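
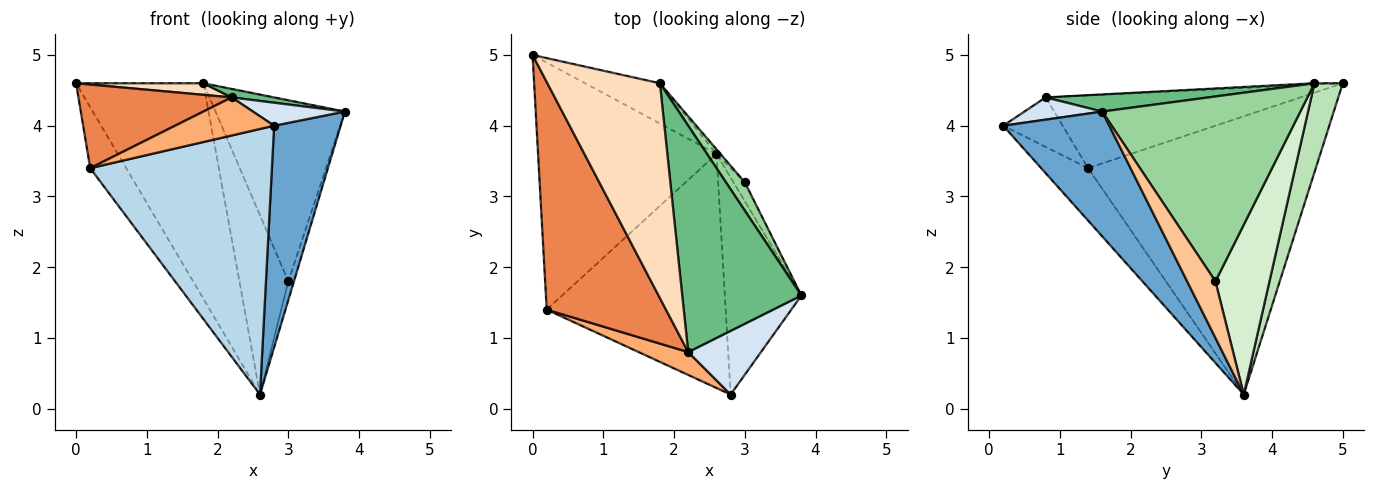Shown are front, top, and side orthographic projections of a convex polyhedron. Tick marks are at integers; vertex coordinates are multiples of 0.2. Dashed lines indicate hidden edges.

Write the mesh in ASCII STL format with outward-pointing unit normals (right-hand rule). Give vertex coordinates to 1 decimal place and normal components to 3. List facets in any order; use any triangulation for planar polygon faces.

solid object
 facet normal 0.752 -0.471 -0.461
  outer loop
   vertex 2.6 3.6 0.2
   vertex 3.8 1.6 4.2
   vertex 2.8 0.2 4.0
  endloop
 endfacet
 facet normal -0.834 0.132 -0.535
  outer loop
   vertex 0.2 1.4 3.4
   vertex 0.0 5.0 4.6
   vertex 2.6 3.6 0.2
  endloop
 endfacet
 facet normal -0.190 -0.737 -0.649
  outer loop
   vertex 0.2 1.4 3.4
   vertex 2.6 3.6 0.2
   vertex 2.8 0.2 4.0
  endloop
 endfacet
 facet normal 0.276 -0.326 0.904
  outer loop
   vertex 2.2 0.8 4.4
   vertex 2.8 0.2 4.0
   vertex 3.8 1.6 4.2
  endloop
 endfacet
 facet normal -0.497 -0.299 0.815
  outer loop
   vertex 2.2 0.8 4.4
   vertex 0.0 5.0 4.6
   vertex 0.2 1.4 3.4
  endloop
 endfacet
 facet normal -0.457 -0.762 0.457
  outer loop
   vertex 2.2 0.8 4.4
   vertex 0.2 1.4 3.4
   vertex 2.8 0.2 4.0
  endloop
 endfacet
 facet normal 0.962 0.192 -0.192
  outer loop
   vertex 3.0 3.2 1.8
   vertex 3.8 1.6 4.2
   vertex 2.6 3.6 0.2
  endloop
 endfacet
 facet normal -0.012 -0.054 0.998
  outer loop
   vertex 1.8 4.6 4.6
   vertex 0.0 5.0 4.6
   vertex 2.2 0.8 4.4
  endloop
 endfacet
 facet normal 0.142 -0.037 0.989
  outer loop
   vertex 1.8 4.6 4.6
   vertex 2.2 0.8 4.4
   vertex 3.8 1.6 4.2
  endloop
 endfacet
 facet normal 0.834 0.545 0.085
  outer loop
   vertex 1.8 4.6 4.6
   vertex 3.8 1.6 4.2
   vertex 3.0 3.2 1.8
  endloop
 endfacet
 facet normal 0.213 0.960 -0.179
  outer loop
   vertex 1.8 4.6 4.6
   vertex 2.6 3.6 0.2
   vertex 0.0 5.0 4.6
  endloop
 endfacet
 facet normal 0.741 0.671 -0.018
  outer loop
   vertex 1.8 4.6 4.6
   vertex 3.0 3.2 1.8
   vertex 2.6 3.6 0.2
  endloop
 endfacet
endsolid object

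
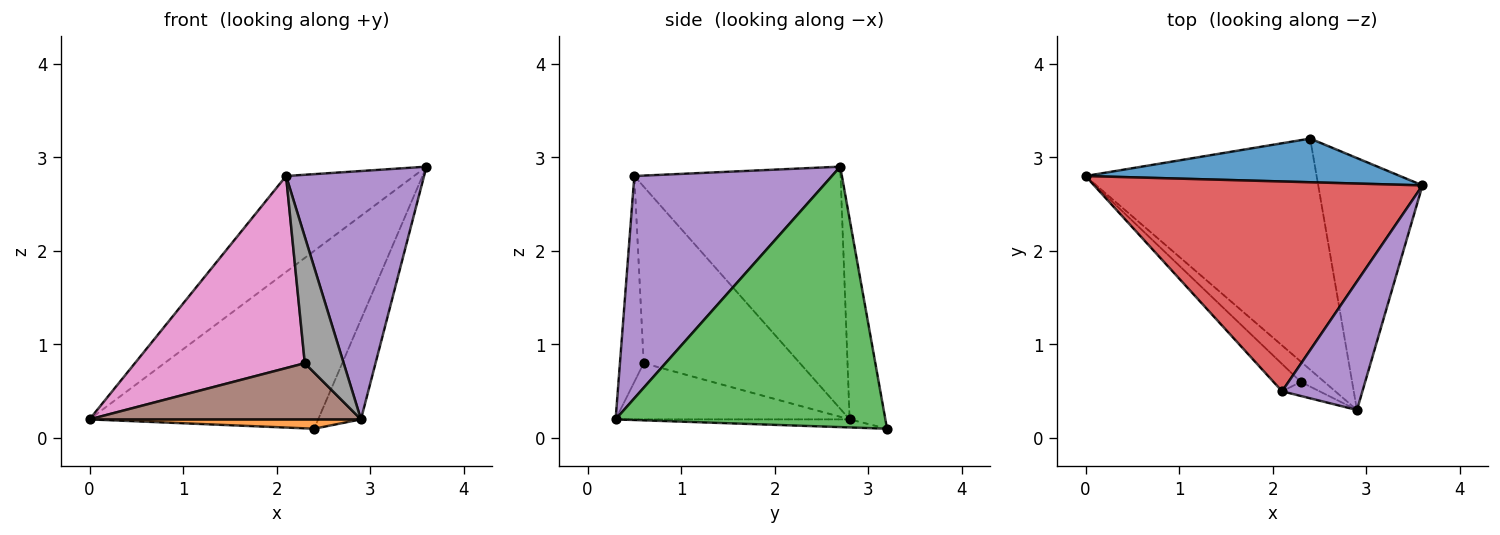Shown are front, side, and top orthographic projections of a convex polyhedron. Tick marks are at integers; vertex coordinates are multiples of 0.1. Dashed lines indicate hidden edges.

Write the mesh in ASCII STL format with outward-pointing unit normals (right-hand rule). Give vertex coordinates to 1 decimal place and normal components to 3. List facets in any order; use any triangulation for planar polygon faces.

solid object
 facet normal -0.150 0.960 0.236
  outer loop
   vertex 2.4 3.2 0.1
   vertex 0.0 2.8 0.2
   vertex 3.6 2.7 2.9
  endloop
 endfacet
 facet normal -0.035 -0.040 -0.999
  outer loop
   vertex 2.4 3.2 0.1
   vertex 2.9 0.3 0.2
   vertex 0.0 2.8 0.2
  endloop
 endfacet
 facet normal 0.918 0.146 -0.368
  outer loop
   vertex 2.4 3.2 0.1
   vertex 3.6 2.7 2.9
   vertex 2.9 0.3 0.2
  endloop
 endfacet
 facet normal -0.557 0.345 0.755
  outer loop
   vertex 2.1 0.5 2.8
   vertex 3.6 2.7 2.9
   vertex 0.0 2.8 0.2
  endloop
 endfacet
 facet normal 0.786 -0.549 0.284
  outer loop
   vertex 2.1 0.5 2.8
   vertex 2.9 0.3 0.2
   vertex 3.6 2.7 2.9
  endloop
 endfacet
 facet normal -0.630 -0.730 -0.264
  outer loop
   vertex 2.3 0.6 0.8
   vertex 0.0 2.8 0.2
   vertex 2.9 0.3 0.2
  endloop
 endfacet
 facet normal -0.673 -0.732 -0.104
  outer loop
   vertex 2.3 0.6 0.8
   vertex 2.1 0.5 2.8
   vertex 0.0 2.8 0.2
  endloop
 endfacet
 facet normal -0.519 -0.849 -0.094
  outer loop
   vertex 2.3 0.6 0.8
   vertex 2.9 0.3 0.2
   vertex 2.1 0.5 2.8
  endloop
 endfacet
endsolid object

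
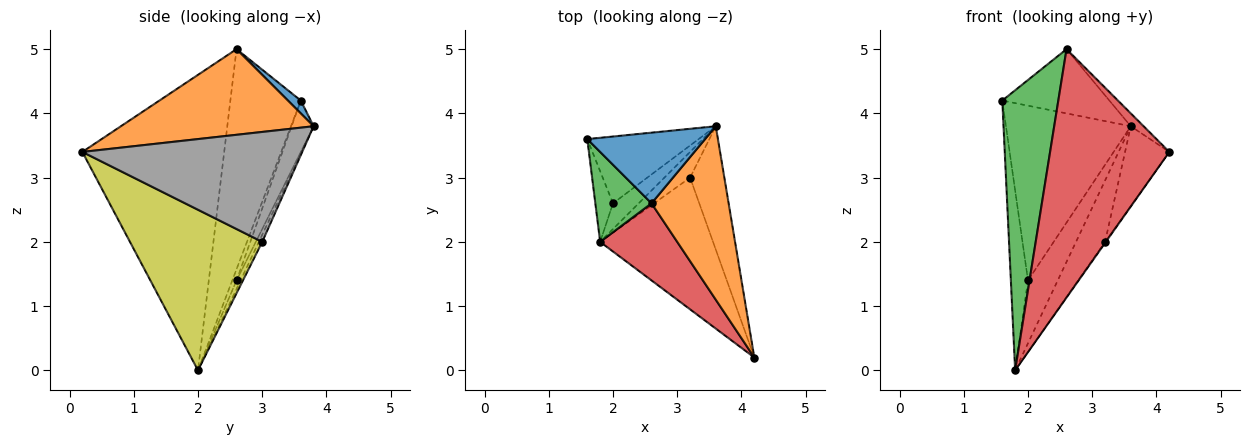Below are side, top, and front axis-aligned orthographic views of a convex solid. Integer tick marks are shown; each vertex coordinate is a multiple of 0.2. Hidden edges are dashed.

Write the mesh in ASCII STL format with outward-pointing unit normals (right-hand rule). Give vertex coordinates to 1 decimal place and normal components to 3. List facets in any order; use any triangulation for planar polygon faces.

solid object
 facet normal 0.080 0.670 0.738
  outer loop
   vertex 2.6 2.6 5.0
   vertex 3.6 3.8 3.8
   vertex 1.6 3.6 4.2
  endloop
 endfacet
 facet normal 0.742 0.049 0.668
  outer loop
   vertex 2.6 2.6 5.0
   vertex 4.2 0.2 3.4
   vertex 3.6 3.8 3.8
  endloop
 endfacet
 facet normal -0.767 -0.611 0.196
  outer loop
   vertex 2.6 2.6 5.0
   vertex 1.6 3.6 4.2
   vertex 1.8 2.0 0.0
  endloop
 endfacet
 facet normal -0.751 -0.631 0.196
  outer loop
   vertex 2.6 2.6 5.0
   vertex 1.8 2.0 0.0
   vertex 4.2 0.2 3.4
  endloop
 endfacet
 facet normal -0.163 0.922 -0.352
  outer loop
   vertex 2.0 2.6 1.4
   vertex 1.6 3.6 4.2
   vertex 3.6 3.8 3.8
  endloop
 endfacet
 facet normal -0.227 0.907 -0.356
  outer loop
   vertex 2.0 2.6 1.4
   vertex 1.8 2.0 0.0
   vertex 1.6 3.6 4.2
  endloop
 endfacet
 facet normal -0.125 0.918 -0.376
  outer loop
   vertex 2.0 2.6 1.4
   vertex 3.6 3.8 3.8
   vertex 1.8 2.0 0.0
  endloop
 endfacet
 facet normal 0.938 0.189 -0.292
  outer loop
   vertex 3.2 3.0 2.0
   vertex 3.6 3.8 3.8
   vertex 4.2 0.2 3.4
  endloop
 endfacet
 facet normal 0.818 0.005 -0.575
  outer loop
   vertex 3.2 3.0 2.0
   vertex 4.2 0.2 3.4
   vertex 1.8 2.0 0.0
  endloop
 endfacet
 facet normal -0.107 0.917 -0.384
  outer loop
   vertex 3.2 3.0 2.0
   vertex 1.8 2.0 0.0
   vertex 3.6 3.8 3.8
  endloop
 endfacet
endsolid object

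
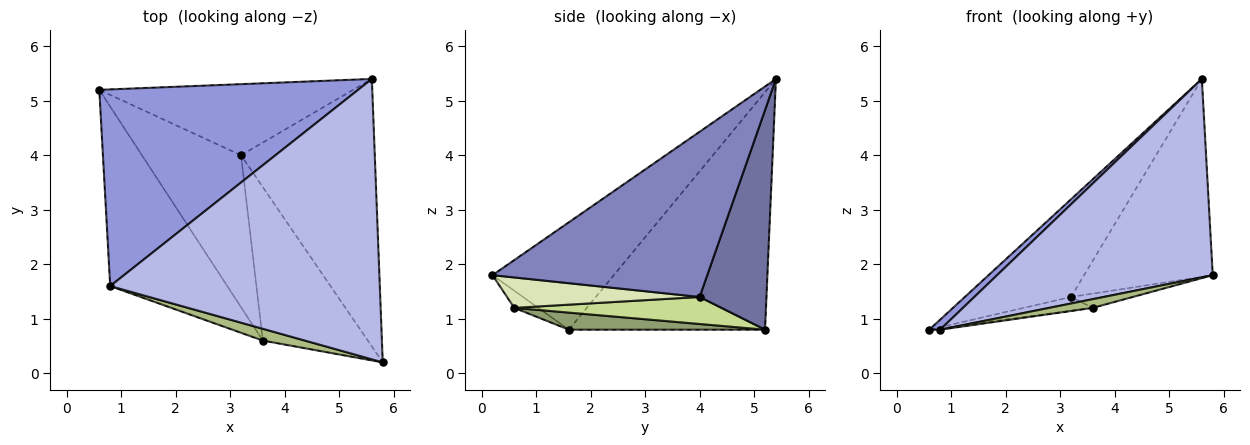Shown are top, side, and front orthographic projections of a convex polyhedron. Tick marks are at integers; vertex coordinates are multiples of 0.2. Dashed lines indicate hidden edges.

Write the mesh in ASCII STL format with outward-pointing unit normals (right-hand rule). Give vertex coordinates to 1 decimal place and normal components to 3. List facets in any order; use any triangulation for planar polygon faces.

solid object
 facet normal 0.454 0.721 -0.524
  outer loop
   vertex 3.2 4.0 1.4
   vertex 0.6 5.2 0.8
   vertex 5.6 5.4 5.4
  endloop
 endfacet
 facet normal 0.705 0.422 -0.570
  outer loop
   vertex 3.2 4.0 1.4
   vertex 5.6 5.4 5.4
   vertex 5.8 0.2 1.8
  endloop
 endfacet
 facet normal -0.676 -0.038 0.736
  outer loop
   vertex 0.8 1.6 0.8
   vertex 5.6 5.4 5.4
   vertex 0.6 5.2 0.8
  endloop
 endfacet
 facet normal -0.309 -0.549 0.776
  outer loop
   vertex 0.8 1.6 0.8
   vertex 5.8 0.2 1.8
   vertex 5.6 5.4 5.4
  endloop
 endfacet
 facet normal 0.144 0.008 -0.990
  outer loop
   vertex 3.6 0.6 1.2
   vertex 0.8 1.6 0.8
   vertex 0.6 5.2 0.8
  endloop
 endfacet
 facet normal -0.311 -0.566 0.764
  outer loop
   vertex 3.6 0.6 1.2
   vertex 5.8 0.2 1.8
   vertex 0.8 1.6 0.8
  endloop
 endfacet
 facet normal 0.262 0.087 -0.961
  outer loop
   vertex 3.6 0.6 1.2
   vertex 0.6 5.2 0.8
   vertex 3.2 4.0 1.4
  endloop
 endfacet
 facet normal 0.277 0.089 -0.957
  outer loop
   vertex 3.6 0.6 1.2
   vertex 3.2 4.0 1.4
   vertex 5.8 0.2 1.8
  endloop
 endfacet
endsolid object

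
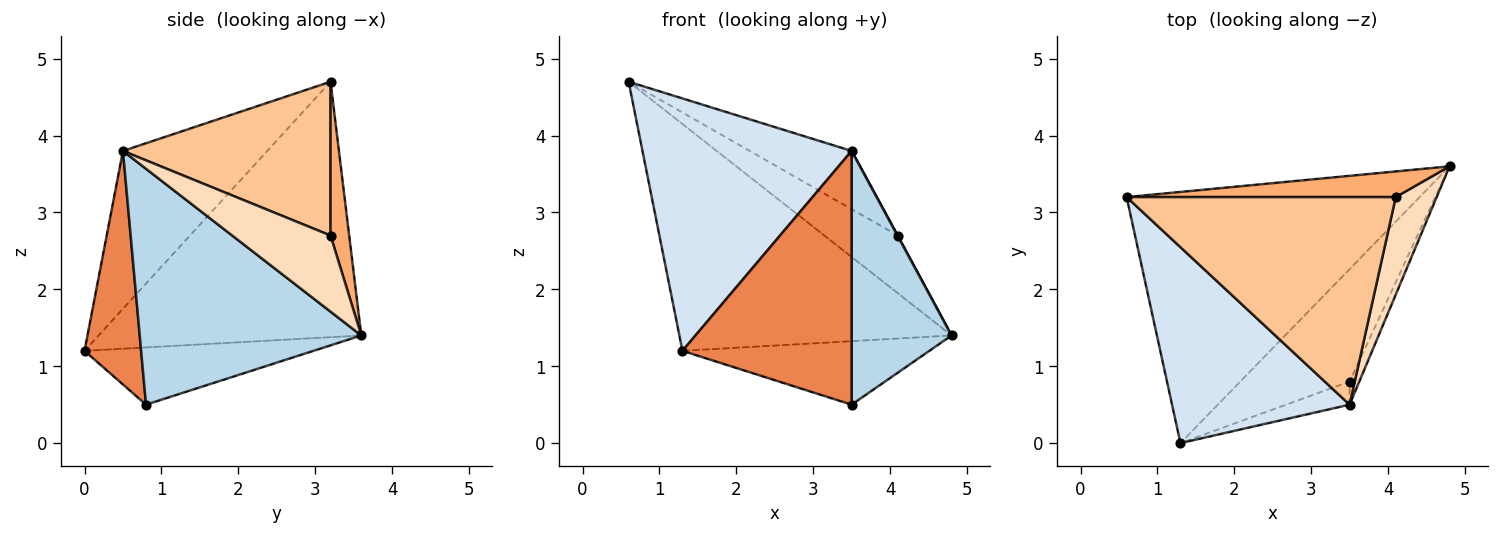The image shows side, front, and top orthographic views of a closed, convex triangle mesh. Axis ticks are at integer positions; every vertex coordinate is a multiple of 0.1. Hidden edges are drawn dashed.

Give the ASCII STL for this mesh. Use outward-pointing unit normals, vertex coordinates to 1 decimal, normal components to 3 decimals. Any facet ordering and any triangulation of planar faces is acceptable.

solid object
 facet normal -0.543 0.563 -0.623
  outer loop
   vertex 1.3 0.0 1.2
   vertex 0.6 3.2 4.7
   vertex 4.8 3.6 1.4
  endloop
 endfacet
 facet normal -0.415 0.447 -0.792
  outer loop
   vertex 3.5 0.8 0.5
   vertex 1.3 0.0 1.2
   vertex 4.8 3.6 1.4
  endloop
 endfacet
 facet normal 0.911 -0.411 -0.037
  outer loop
   vertex 3.5 0.5 3.8
   vertex 3.5 0.8 0.5
   vertex 4.8 3.6 1.4
  endloop
 endfacet
 facet normal -0.479 -0.694 0.538
  outer loop
   vertex 3.5 0.5 3.8
   vertex 0.6 3.2 4.7
   vertex 1.3 0.0 1.2
  endloop
 endfacet
 facet normal 0.316 -0.945 -0.086
  outer loop
   vertex 3.5 0.5 3.8
   vertex 1.3 0.0 1.2
   vertex 3.5 0.8 0.5
  endloop
 endfacet
 facet normal 0.226 0.890 0.396
  outer loop
   vertex 4.1 3.2 2.7
   vertex 4.8 3.6 1.4
   vertex 0.6 3.2 4.7
  endloop
 endfacet
 facet normal 0.482 0.237 0.844
  outer loop
   vertex 4.1 3.2 2.7
   vertex 0.6 3.2 4.7
   vertex 3.5 0.5 3.8
  endloop
 endfacet
 facet normal 0.881 -0.003 0.473
  outer loop
   vertex 4.1 3.2 2.7
   vertex 3.5 0.5 3.8
   vertex 4.8 3.6 1.4
  endloop
 endfacet
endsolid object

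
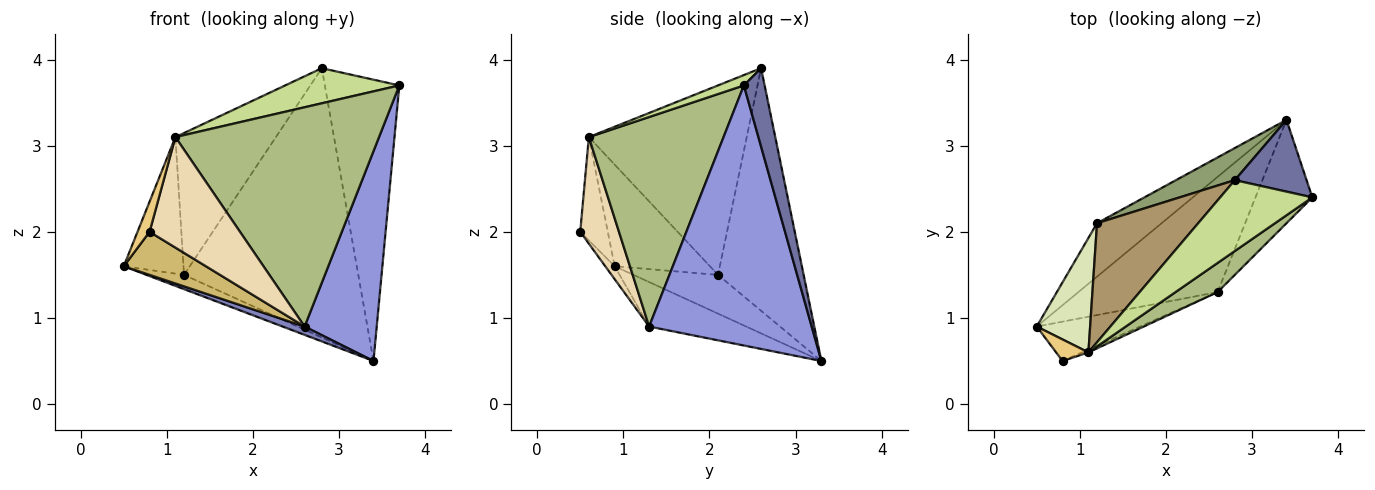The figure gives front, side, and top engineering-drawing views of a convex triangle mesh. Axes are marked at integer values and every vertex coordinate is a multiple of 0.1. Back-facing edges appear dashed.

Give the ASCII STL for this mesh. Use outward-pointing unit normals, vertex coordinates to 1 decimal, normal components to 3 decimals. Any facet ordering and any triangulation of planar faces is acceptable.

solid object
 facet normal 0.261 0.935 0.239
  outer loop
   vertex 2.8 2.6 3.9
   vertex 3.7 2.4 3.7
   vertex 3.4 3.3 0.5
  endloop
 endfacet
 facet normal -0.304 -0.069 -0.950
  outer loop
   vertex 2.6 1.3 0.9
   vertex 0.5 0.9 1.6
   vertex 3.4 3.3 0.5
  endloop
 endfacet
 facet normal 0.896 -0.398 -0.196
  outer loop
   vertex 2.6 1.3 0.9
   vertex 3.4 3.3 0.5
   vertex 3.7 2.4 3.7
  endloop
 endfacet
 facet normal -0.502 0.223 -0.836
  outer loop
   vertex 1.2 2.1 1.5
   vertex 3.4 3.3 0.5
   vertex 0.5 0.9 1.6
  endloop
 endfacet
 facet normal -0.438 0.892 0.106
  outer loop
   vertex 1.2 2.1 1.5
   vertex 2.8 2.6 3.9
   vertex 3.4 3.3 0.5
  endloop
 endfacet
 facet normal 0.548 -0.829 0.110
  outer loop
   vertex 1.1 0.6 3.1
   vertex 2.6 1.3 0.9
   vertex 3.7 2.4 3.7
  endloop
 endfacet
 facet normal 0.100 -0.442 0.892
  outer loop
   vertex 1.1 0.6 3.1
   vertex 3.7 2.4 3.7
   vertex 2.8 2.6 3.9
  endloop
 endfacet
 facet normal -0.774 0.485 0.407
  outer loop
   vertex 1.1 0.6 3.1
   vertex 1.2 2.1 1.5
   vertex 0.5 0.9 1.6
  endloop
 endfacet
 facet normal -0.769 0.489 0.411
  outer loop
   vertex 1.1 0.6 3.1
   vertex 2.8 2.6 3.9
   vertex 1.2 2.1 1.5
  endloop
 endfacet
 facet normal -0.084 -0.735 -0.672
  outer loop
   vertex 0.8 0.5 2.0
   vertex 0.5 0.9 1.6
   vertex 2.6 1.3 0.9
  endloop
 endfacet
 facet normal -0.881 -0.385 0.275
  outer loop
   vertex 0.8 0.5 2.0
   vertex 1.1 0.6 3.1
   vertex 0.5 0.9 1.6
  endloop
 endfacet
 facet normal 0.394 -0.919 -0.024
  outer loop
   vertex 0.8 0.5 2.0
   vertex 2.6 1.3 0.9
   vertex 1.1 0.6 3.1
  endloop
 endfacet
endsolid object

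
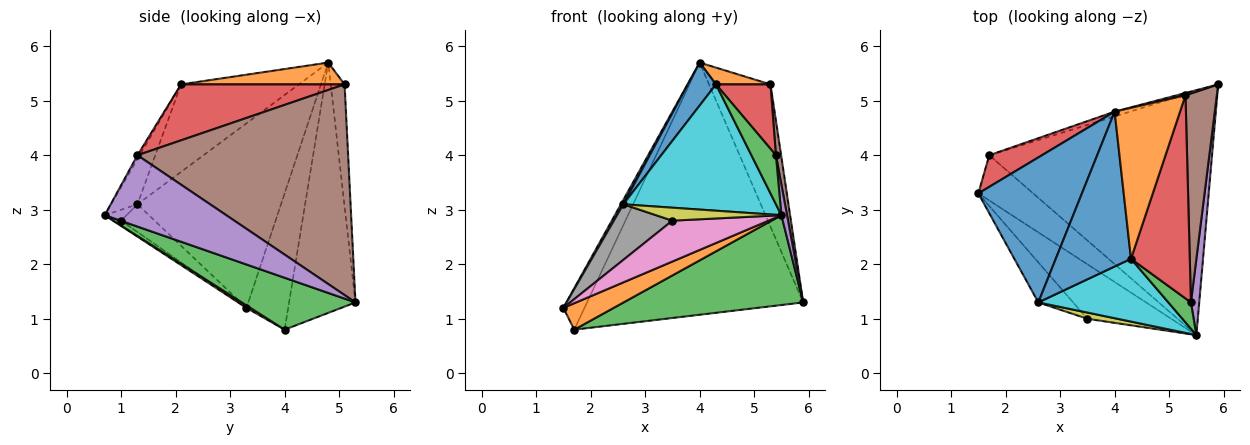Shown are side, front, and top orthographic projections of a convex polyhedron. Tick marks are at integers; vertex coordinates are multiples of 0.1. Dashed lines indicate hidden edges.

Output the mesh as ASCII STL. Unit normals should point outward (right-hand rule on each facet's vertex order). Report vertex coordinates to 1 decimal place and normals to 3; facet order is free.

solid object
 facet normal -0.872 -0.015 0.489
  outer loop
   vertex 2.6 1.3 3.1
   vertex 4.0 4.8 5.7
   vertex 1.5 3.3 1.2
  endloop
 endfacet
 facet normal 0.039 -0.504 -0.863
  outer loop
   vertex 1.7 4.0 0.8
   vertex 5.5 0.7 2.9
   vertex 1.5 3.3 1.2
  endloop
 endfacet
 facet normal 0.214 -0.337 -0.917
  outer loop
   vertex 1.7 4.0 0.8
   vertex 5.9 5.3 1.3
   vertex 5.5 0.7 2.9
  endloop
 endfacet
 facet normal -0.843 0.427 0.326
  outer loop
   vertex 1.7 4.0 0.8
   vertex 1.5 3.3 1.2
   vertex 4.0 4.8 5.7
  endloop
 endfacet
 facet normal -0.294 0.956 -0.018
  outer loop
   vertex 1.7 4.0 0.8
   vertex 4.0 4.8 5.7
   vertex 5.9 5.3 1.3
  endloop
 endfacet
 facet normal -0.220 0.975 0.016
  outer loop
   vertex 5.3 5.1 5.3
   vertex 5.9 5.3 1.3
   vertex 4.0 4.8 5.7
  endloop
 endfacet
 facet normal -0.050 -0.599 -0.799
  outer loop
   vertex 3.5 1.0 2.8
   vertex 1.5 3.3 1.2
   vertex 5.5 0.7 2.9
  endloop
 endfacet
 facet normal -0.422 -0.736 -0.530
  outer loop
   vertex 3.5 1.0 2.8
   vertex 2.6 1.3 3.1
   vertex 1.5 3.3 1.2
  endloop
 endfacet
 facet normal -0.155 -0.891 0.426
  outer loop
   vertex 3.5 1.0 2.8
   vertex 5.5 0.7 2.9
   vertex 2.6 1.3 3.1
  endloop
 endfacet
 facet normal -0.153 -0.885 0.440
  outer loop
   vertex 4.3 2.1 5.3
   vertex 2.6 1.3 3.1
   vertex 5.5 0.7 2.9
  endloop
 endfacet
 facet normal -0.746 -0.178 0.641
  outer loop
   vertex 4.3 2.1 5.3
   vertex 4.0 4.8 5.7
   vertex 2.6 1.3 3.1
  endloop
 endfacet
 facet normal 0.314 -0.105 0.943
  outer loop
   vertex 4.3 2.1 5.3
   vertex 5.3 5.1 5.3
   vertex 4.0 4.8 5.7
  endloop
 endfacet
 facet normal -0.081 -0.878 0.472
  outer loop
   vertex 5.4 1.3 4.0
   vertex 4.3 2.1 5.3
   vertex 5.5 0.7 2.9
  endloop
 endfacet
 facet normal 0.672 -0.224 0.706
  outer loop
   vertex 5.4 1.3 4.0
   vertex 5.3 5.1 5.3
   vertex 4.3 2.1 5.3
  endloop
 endfacet
 facet normal 0.992 -0.046 0.115
  outer loop
   vertex 5.4 1.3 4.0
   vertex 5.5 0.7 2.9
   vertex 5.9 5.3 1.3
  endloop
 endfacet
 facet normal 0.989 -0.024 0.147
  outer loop
   vertex 5.4 1.3 4.0
   vertex 5.9 5.3 1.3
   vertex 5.3 5.1 5.3
  endloop
 endfacet
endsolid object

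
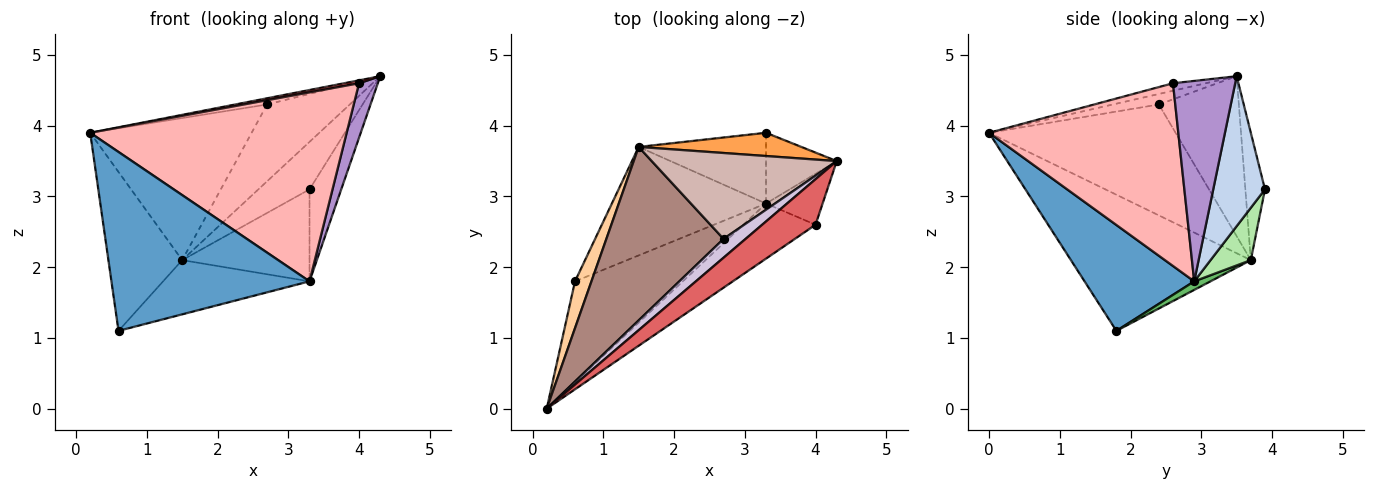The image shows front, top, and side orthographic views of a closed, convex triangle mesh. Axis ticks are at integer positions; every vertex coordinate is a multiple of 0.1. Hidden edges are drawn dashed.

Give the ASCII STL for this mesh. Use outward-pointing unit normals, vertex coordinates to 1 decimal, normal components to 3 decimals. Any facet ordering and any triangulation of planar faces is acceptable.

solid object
 facet normal 0.434 -0.785 -0.442
  outer loop
   vertex 3.3 2.9 1.8
   vertex 0.2 0.0 3.9
   vertex 0.6 1.8 1.1
  endloop
 endfacet
 facet normal 0.791 0.485 -0.373
  outer loop
   vertex 3.3 2.9 1.8
   vertex 3.3 3.9 3.1
   vertex 4.3 3.5 4.7
  endloop
 endfacet
 facet normal -0.325 0.849 0.416
  outer loop
   vertex 1.5 3.7 2.1
   vertex 4.3 3.5 4.7
   vertex 3.3 3.9 3.1
  endloop
 endfacet
 facet normal -0.919 0.377 0.111
  outer loop
   vertex 1.5 3.7 2.1
   vertex 0.6 1.8 1.1
   vertex 0.2 0.0 3.9
  endloop
 endfacet
 facet normal 0.050 0.447 -0.893
  outer loop
   vertex 1.5 3.7 2.1
   vertex 3.3 2.9 1.8
   vertex 0.6 1.8 1.1
  endloop
 endfacet
 facet normal 0.243 0.769 -0.591
  outer loop
   vertex 1.5 3.7 2.1
   vertex 3.3 3.9 3.1
   vertex 3.3 2.9 1.8
  endloop
 endfacet
 facet normal -0.139 -0.064 0.988
  outer loop
   vertex 4.0 2.6 4.6
   vertex 4.3 3.5 4.7
   vertex 0.2 0.0 3.9
  endloop
 endfacet
 facet normal 0.578 -0.783 -0.228
  outer loop
   vertex 4.0 2.6 4.6
   vertex 0.2 0.0 3.9
   vertex 3.3 2.9 1.8
  endloop
 endfacet
 facet normal 0.924 -0.279 -0.261
  outer loop
   vertex 4.0 2.6 4.6
   vertex 3.3 2.9 1.8
   vertex 4.3 3.5 4.7
  endloop
 endfacet
 facet normal -0.413 0.286 0.865
  outer loop
   vertex 2.7 2.4 4.3
   vertex 0.2 0.0 3.9
   vertex 4.3 3.5 4.7
  endloop
 endfacet
 facet normal -0.591 0.511 0.624
  outer loop
   vertex 2.7 2.4 4.3
   vertex 1.5 3.7 2.1
   vertex 0.2 0.0 3.9
  endloop
 endfacet
 facet normal -0.542 0.560 0.627
  outer loop
   vertex 2.7 2.4 4.3
   vertex 4.3 3.5 4.7
   vertex 1.5 3.7 2.1
  endloop
 endfacet
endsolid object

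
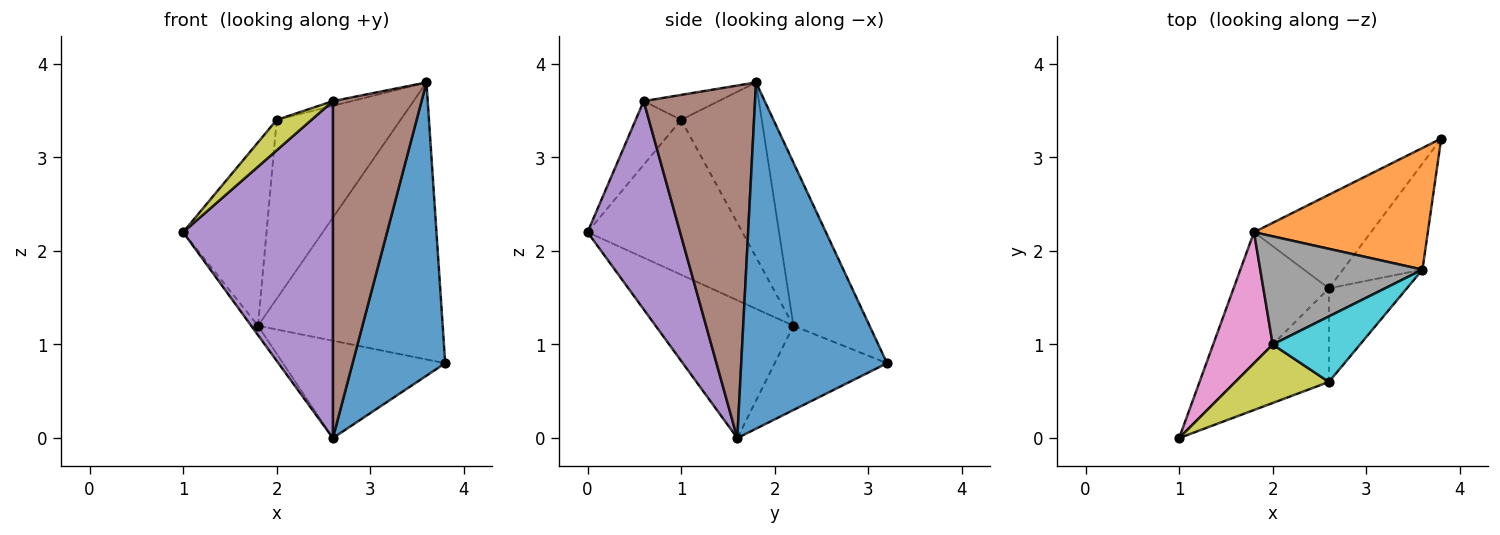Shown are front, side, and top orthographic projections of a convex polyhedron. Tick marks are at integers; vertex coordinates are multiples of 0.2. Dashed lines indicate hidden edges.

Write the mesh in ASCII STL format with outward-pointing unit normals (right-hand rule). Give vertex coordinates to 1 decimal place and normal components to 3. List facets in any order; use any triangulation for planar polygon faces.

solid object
 facet normal 0.829 -0.526 -0.190
  outer loop
   vertex 2.6 1.6 0.0
   vertex 3.8 3.2 0.8
   vertex 3.6 1.8 3.8
  endloop
 endfacet
 facet normal -0.353 0.857 0.376
  outer loop
   vertex 1.8 2.2 1.2
   vertex 3.6 1.8 3.8
   vertex 3.8 3.2 0.8
  endloop
 endfacet
 facet normal -0.822 0.041 -0.568
  outer loop
   vertex 1.8 2.2 1.2
   vertex 2.6 1.6 0.0
   vertex 1.0 0.0 2.2
  endloop
 endfacet
 facet normal -0.447 0.645 -0.620
  outer loop
   vertex 1.8 2.2 1.2
   vertex 3.8 3.2 0.8
   vertex 2.6 1.6 0.0
  endloop
 endfacet
 facet normal 0.512 -0.828 -0.230
  outer loop
   vertex 2.6 0.6 3.6
   vertex 1.0 0.0 2.2
   vertex 2.6 1.6 0.0
  endloop
 endfacet
 facet normal 0.771 -0.614 -0.171
  outer loop
   vertex 2.6 0.6 3.6
   vertex 2.6 1.6 0.0
   vertex 3.6 1.8 3.8
  endloop
 endfacet
 facet normal -0.834 0.449 0.321
  outer loop
   vertex 2.0 1.0 3.4
   vertex 1.8 2.2 1.2
   vertex 1.0 0.0 2.2
  endloop
 endfacet
 facet normal -0.487 0.748 0.452
  outer loop
   vertex 2.0 1.0 3.4
   vertex 3.6 1.8 3.8
   vertex 1.8 2.2 1.2
  endloop
 endfacet
 facet normal -0.517 -0.395 0.760
  outer loop
   vertex 2.0 1.0 3.4
   vertex 1.0 0.0 2.2
   vertex 2.6 0.6 3.6
  endloop
 endfacet
 facet normal -0.274 0.069 0.959
  outer loop
   vertex 2.0 1.0 3.4
   vertex 2.6 0.6 3.6
   vertex 3.6 1.8 3.8
  endloop
 endfacet
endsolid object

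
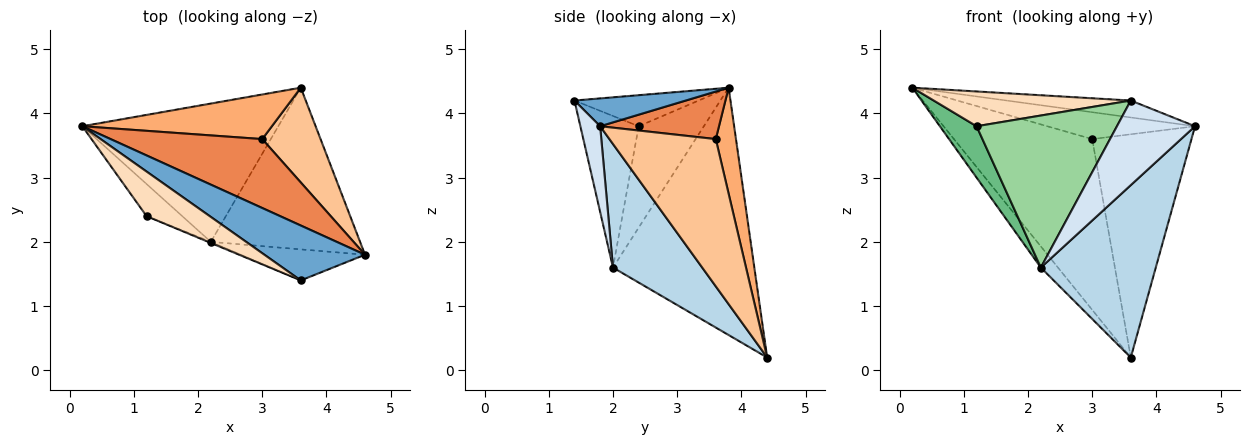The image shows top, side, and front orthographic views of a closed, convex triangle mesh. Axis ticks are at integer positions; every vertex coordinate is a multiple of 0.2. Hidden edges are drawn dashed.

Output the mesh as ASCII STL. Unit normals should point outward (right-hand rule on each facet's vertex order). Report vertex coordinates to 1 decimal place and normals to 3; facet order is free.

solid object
 facet normal 0.256 0.285 0.924
  outer loop
   vertex 3.6 1.4 4.2
   vertex 4.6 1.8 3.8
   vertex 0.2 3.8 4.4
  endloop
 endfacet
 facet normal -0.780 0.095 -0.618
  outer loop
   vertex 2.2 2.0 1.6
   vertex 0.2 3.8 4.4
   vertex 3.6 4.4 0.2
  endloop
 endfacet
 facet normal 0.493 -0.635 -0.595
  outer loop
   vertex 2.2 2.0 1.6
   vertex 3.6 4.4 0.2
   vertex 4.6 1.8 3.8
  endloop
 endfacet
 facet normal 0.231 -0.913 -0.335
  outer loop
   vertex 2.2 2.0 1.6
   vertex 4.6 1.8 3.8
   vertex 3.6 1.4 4.2
  endloop
 endfacet
 facet normal 0.280 0.349 0.894
  outer loop
   vertex 3.0 3.6 3.6
   vertex 0.2 3.8 4.4
   vertex 4.6 1.8 3.8
  endloop
 endfacet
 facet normal 0.140 0.958 0.250
  outer loop
   vertex 3.0 3.6 3.6
   vertex 3.6 4.4 0.2
   vertex 0.2 3.8 4.4
  endloop
 endfacet
 facet normal 0.702 0.655 0.278
  outer loop
   vertex 3.0 3.6 3.6
   vertex 4.6 1.8 3.8
   vertex 3.6 4.4 0.2
  endloop
 endfacet
 facet normal -0.361 -0.573 0.735
  outer loop
   vertex 1.2 2.4 3.8
   vertex 3.6 1.4 4.2
   vertex 0.2 3.8 4.4
  endloop
 endfacet
 facet normal -0.833 -0.469 -0.293
  outer loop
   vertex 1.2 2.4 3.8
   vertex 0.2 3.8 4.4
   vertex 2.2 2.0 1.6
  endloop
 endfacet
 facet normal -0.384 -0.923 -0.007
  outer loop
   vertex 1.2 2.4 3.8
   vertex 2.2 2.0 1.6
   vertex 3.6 1.4 4.2
  endloop
 endfacet
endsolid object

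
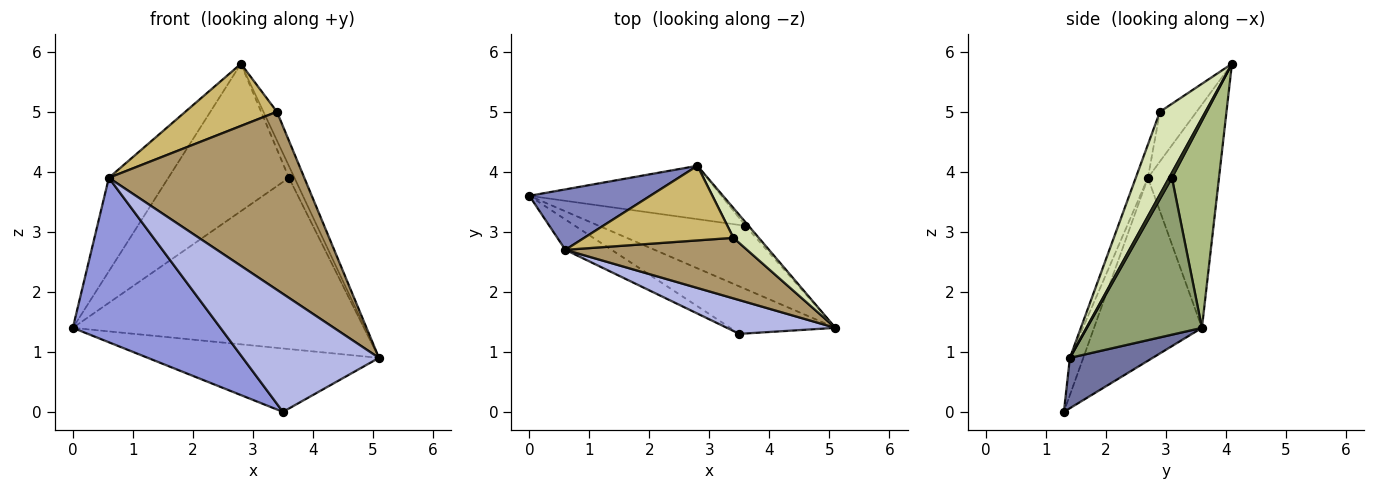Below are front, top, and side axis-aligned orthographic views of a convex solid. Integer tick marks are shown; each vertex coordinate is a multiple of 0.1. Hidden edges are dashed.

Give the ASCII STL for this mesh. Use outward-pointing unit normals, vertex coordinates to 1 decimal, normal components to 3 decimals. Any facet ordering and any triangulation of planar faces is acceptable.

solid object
 facet normal 0.276 0.770 -0.576
  outer loop
   vertex 3.5 1.3 0.0
   vertex 0.0 3.6 1.4
   vertex 5.1 1.4 0.9
  endloop
 endfacet
 facet normal -0.708 0.593 0.383
  outer loop
   vertex 0.6 2.7 3.9
   vertex 2.8 4.1 5.8
   vertex 0.0 3.6 1.4
  endloop
 endfacet
 facet normal -0.584 -0.798 -0.147
  outer loop
   vertex 0.6 2.7 3.9
   vertex 0.0 3.6 1.4
   vertex 3.5 1.3 0.0
  endloop
 endfacet
 facet normal -0.094 -0.957 0.274
  outer loop
   vertex 0.6 2.7 3.9
   vertex 3.5 1.3 0.0
   vertex 5.1 1.4 0.9
  endloop
 endfacet
 facet normal 0.348 0.880 -0.325
  outer loop
   vertex 3.6 3.1 3.9
   vertex 5.1 1.4 0.9
   vertex 0.0 3.6 1.4
  endloop
 endfacet
 facet normal 0.345 0.883 -0.320
  outer loop
   vertex 3.6 3.1 3.9
   vertex 0.0 3.6 1.4
   vertex 2.8 4.1 5.8
  endloop
 endfacet
 facet normal 0.439 0.858 -0.267
  outer loop
   vertex 3.6 3.1 3.9
   vertex 2.8 4.1 5.8
   vertex 5.1 1.4 0.9
  endloop
 endfacet
 facet normal 0.920 0.272 0.282
  outer loop
   vertex 3.4 2.9 5.0
   vertex 5.1 1.4 0.9
   vertex 2.8 4.1 5.8
  endloop
 endfacet
 facet normal -0.059 -0.945 0.321
  outer loop
   vertex 3.4 2.9 5.0
   vertex 0.6 2.7 3.9
   vertex 5.1 1.4 0.9
  endloop
 endfacet
 facet normal -0.248 -0.620 0.744
  outer loop
   vertex 3.4 2.9 5.0
   vertex 2.8 4.1 5.8
   vertex 0.6 2.7 3.9
  endloop
 endfacet
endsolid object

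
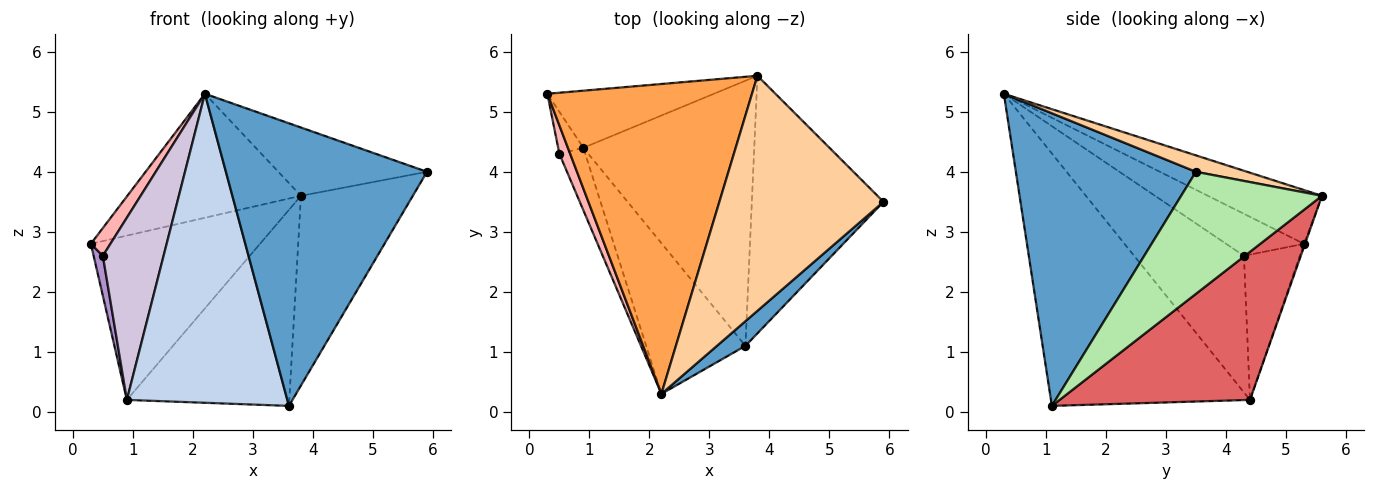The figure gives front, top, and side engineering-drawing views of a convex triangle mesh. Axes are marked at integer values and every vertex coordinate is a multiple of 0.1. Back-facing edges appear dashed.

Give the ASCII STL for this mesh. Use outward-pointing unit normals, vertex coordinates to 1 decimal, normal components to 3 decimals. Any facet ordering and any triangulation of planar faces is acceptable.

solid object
 facet normal 0.666 -0.743 0.065
  outer loop
   vertex 3.6 1.1 0.1
   vertex 5.9 3.5 4.0
   vertex 2.2 0.3 5.3
  endloop
 endfacet
 facet normal -0.744 -0.600 -0.293
  outer loop
   vertex 0.9 4.4 0.2
   vertex 3.6 1.1 0.1
   vertex 2.2 0.3 5.3
  endloop
 endfacet
 facet normal -0.237 0.361 0.902
  outer loop
   vertex 3.8 5.6 3.6
   vertex 0.3 5.3 2.8
   vertex 2.2 0.3 5.3
  endloop
 endfacet
 facet normal 0.096 0.278 0.956
  outer loop
   vertex 3.8 5.6 3.6
   vertex 2.2 0.3 5.3
   vertex 5.9 3.5 4.0
  endloop
 endfacet
 facet normal -0.006 0.945 -0.328
  outer loop
   vertex 3.8 5.6 3.6
   vertex 0.9 4.4 0.2
   vertex 0.3 5.3 2.8
  endloop
 endfacet
 facet normal 0.598 0.475 -0.645
  outer loop
   vertex 3.8 5.6 3.6
   vertex 5.9 3.5 4.0
   vertex 3.6 1.1 0.1
  endloop
 endfacet
 facet normal 0.572 0.488 -0.660
  outer loop
   vertex 3.8 5.6 3.6
   vertex 3.6 1.1 0.1
   vertex 0.9 4.4 0.2
  endloop
 endfacet
 facet normal -0.941 -0.237 0.242
  outer loop
   vertex 0.5 4.3 2.6
   vertex 2.2 0.3 5.3
   vertex 0.3 5.3 2.8
  endloop
 endfacet
 facet normal -0.972 -0.161 -0.169
  outer loop
   vertex 0.5 4.3 2.6
   vertex 0.3 5.3 2.8
   vertex 0.9 4.4 0.2
  endloop
 endfacet
 facet normal -0.863 -0.477 -0.164
  outer loop
   vertex 0.5 4.3 2.6
   vertex 0.9 4.4 0.2
   vertex 2.2 0.3 5.3
  endloop
 endfacet
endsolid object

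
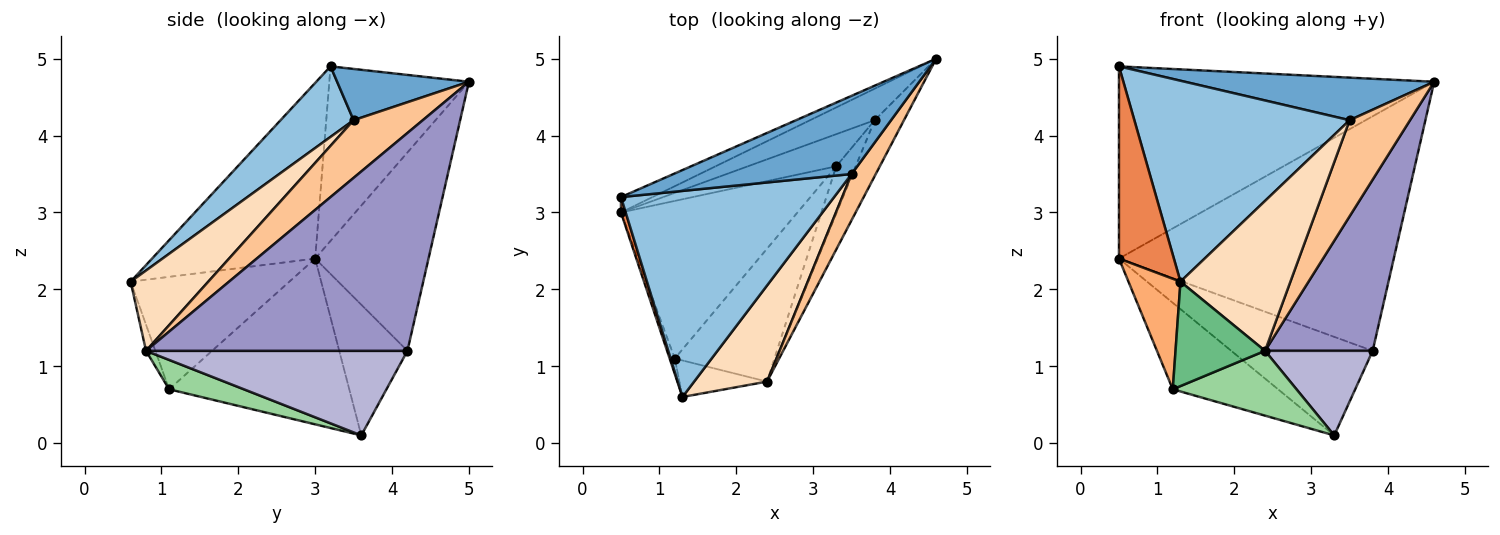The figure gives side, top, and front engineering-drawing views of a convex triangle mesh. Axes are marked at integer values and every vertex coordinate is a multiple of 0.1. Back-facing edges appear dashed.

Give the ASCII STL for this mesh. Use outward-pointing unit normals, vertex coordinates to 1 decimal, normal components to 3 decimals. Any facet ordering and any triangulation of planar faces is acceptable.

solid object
 facet normal 0.245 -0.464 0.852
  outer loop
   vertex 3.5 3.5 4.2
   vertex 4.6 5.0 4.7
   vertex 0.5 3.2 4.9
  endloop
 endfacet
 facet normal 0.230 -0.679 0.697
  outer loop
   vertex 3.5 3.5 4.2
   vertex 0.5 3.2 4.9
   vertex 1.3 0.6 2.1
  endloop
 endfacet
 facet normal -0.404 0.912 -0.073
  outer loop
   vertex 0.5 3.0 2.4
   vertex 0.5 3.2 4.9
   vertex 4.6 5.0 4.7
  endloop
 endfacet
 facet normal -0.636 0.371 -0.677
  outer loop
   vertex 0.5 3.0 2.4
   vertex 3.3 3.6 0.1
   vertex 1.2 1.1 0.7
  endloop
 endfacet
 facet normal -0.947 -0.319 0.026
  outer loop
   vertex 0.5 3.0 2.4
   vertex 1.3 0.6 2.1
   vertex 0.5 3.2 4.9
  endloop
 endfacet
 facet normal -0.949 -0.311 -0.043
  outer loop
   vertex 0.5 3.0 2.4
   vertex 1.2 1.1 0.7
   vertex 1.3 0.6 2.1
  endloop
 endfacet
 facet normal 0.718 -0.627 0.301
  outer loop
   vertex 2.4 0.8 1.2
   vertex 4.6 5.0 4.7
   vertex 3.5 3.5 4.2
  endloop
 endfacet
 facet normal 0.511 -0.724 0.464
  outer loop
   vertex 2.4 0.8 1.2
   vertex 3.5 3.5 4.2
   vertex 1.3 0.6 2.1
  endloop
 endfacet
 facet normal -0.098 -0.939 -0.329
  outer loop
   vertex 2.4 0.8 1.2
   vertex 1.3 0.6 2.1
   vertex 1.2 1.1 0.7
  endloop
 endfacet
 facet normal 0.256 -0.424 -0.869
  outer loop
   vertex 2.4 0.8 1.2
   vertex 1.2 1.1 0.7
   vertex 3.3 3.6 0.1
  endloop
 endfacet
 facet normal -0.378 0.917 -0.123
  outer loop
   vertex 3.8 4.2 1.2
   vertex 0.5 3.0 2.4
   vertex 4.6 5.0 4.7
  endloop
 endfacet
 facet normal -0.417 0.864 -0.282
  outer loop
   vertex 3.8 4.2 1.2
   vertex 3.3 3.6 0.1
   vertex 0.5 3.0 2.4
  endloop
 endfacet
 facet normal 0.918 -0.378 -0.123
  outer loop
   vertex 3.8 4.2 1.2
   vertex 4.6 5.0 4.7
   vertex 2.4 0.8 1.2
  endloop
 endfacet
 facet normal 0.904 -0.372 -0.208
  outer loop
   vertex 3.8 4.2 1.2
   vertex 2.4 0.8 1.2
   vertex 3.3 3.6 0.1
  endloop
 endfacet
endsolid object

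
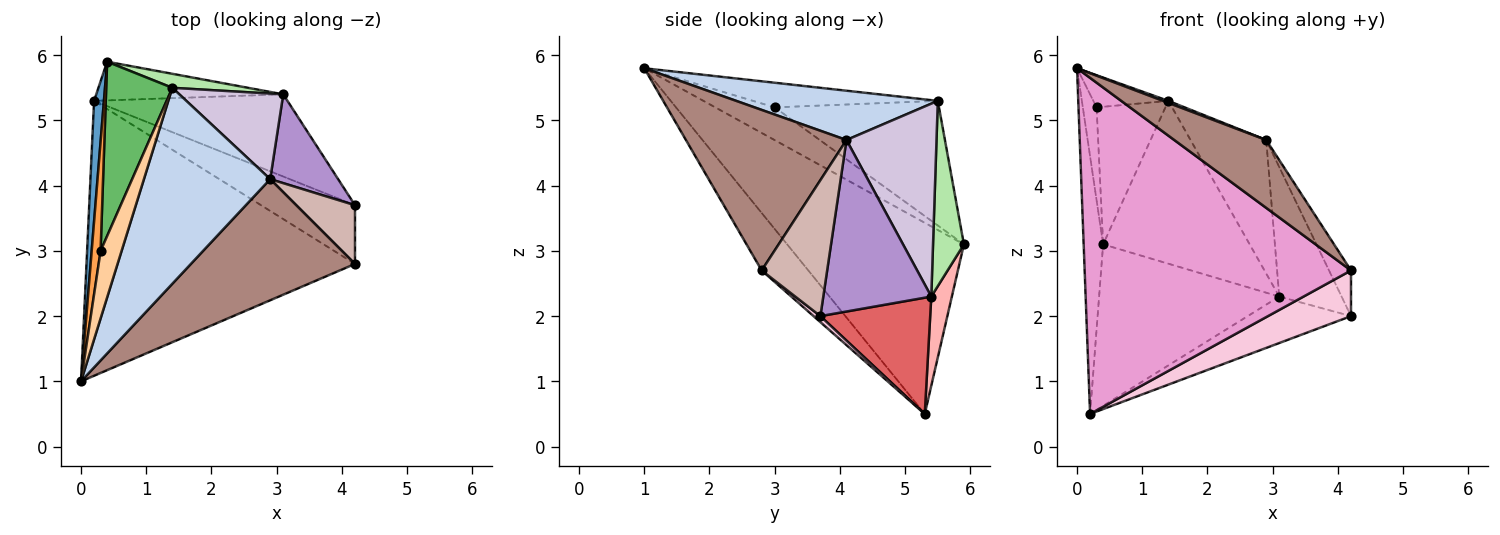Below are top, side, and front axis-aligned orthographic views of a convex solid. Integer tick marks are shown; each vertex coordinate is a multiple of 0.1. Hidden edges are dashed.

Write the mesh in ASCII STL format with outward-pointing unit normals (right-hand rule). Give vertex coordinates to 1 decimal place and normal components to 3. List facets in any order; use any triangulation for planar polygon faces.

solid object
 facet normal -0.993 0.109 0.051
  outer loop
   vertex 0.2 5.3 0.5
   vertex 0.0 1.0 5.8
   vertex 0.4 5.9 3.1
  endloop
 endfacet
 facet normal 0.364 -0.010 0.931
  outer loop
   vertex 2.9 4.1 4.7
   vertex 1.4 5.5 5.3
   vertex 0.0 1.0 5.8
  endloop
 endfacet
 facet normal -0.942 0.218 0.256
  outer loop
   vertex 0.3 3.0 5.2
   vertex 0.4 5.9 3.1
   vertex 0.0 1.0 5.8
  endloop
 endfacet
 facet normal -0.727 0.295 0.620
  outer loop
   vertex 0.3 3.0 5.2
   vertex 0.0 1.0 5.8
   vertex 1.4 5.5 5.3
  endloop
 endfacet
 facet normal -0.828 0.347 0.440
  outer loop
   vertex 0.3 3.0 5.2
   vertex 1.4 5.5 5.3
   vertex 0.4 5.9 3.1
  endloop
 endfacet
 facet normal 0.205 0.975 0.084
  outer loop
   vertex 3.1 5.4 2.3
   vertex 0.4 5.9 3.1
   vertex 1.4 5.5 5.3
  endloop
 endfacet
 facet normal 0.464 0.436 -0.771
  outer loop
   vertex 3.1 5.4 2.3
   vertex 4.2 3.7 2.0
   vertex 0.2 5.3 0.5
  endloop
 endfacet
 facet normal 0.110 0.967 -0.232
  outer loop
   vertex 3.1 5.4 2.3
   vertex 0.2 5.3 0.5
   vertex 0.4 5.9 3.1
  endloop
 endfacet
 facet normal 0.819 0.473 0.324
  outer loop
   vertex 3.1 5.4 2.3
   vertex 2.9 4.1 4.7
   vertex 4.2 3.7 2.0
  endloop
 endfacet
 facet normal 0.708 0.595 0.381
  outer loop
   vertex 3.1 5.4 2.3
   vertex 1.4 5.5 5.3
   vertex 2.9 4.1 4.7
  endloop
 endfacet
 facet normal 0.649 -0.372 0.664
  outer loop
   vertex 4.2 2.8 2.7
   vertex 2.9 4.1 4.7
   vertex 0.0 1.0 5.8
  endloop
 endfacet
 facet normal 0.877 0.295 0.379
  outer loop
   vertex 4.2 2.8 2.7
   vertex 4.2 3.7 2.0
   vertex 2.9 4.1 4.7
  endloop
 endfacet
 facet normal -0.134 -0.767 -0.627
  outer loop
   vertex 4.2 2.8 2.7
   vertex 0.0 1.0 5.8
   vertex 0.2 5.3 0.5
  endloop
 endfacet
 facet normal 0.050 -0.613 -0.788
  outer loop
   vertex 4.2 2.8 2.7
   vertex 0.2 5.3 0.5
   vertex 4.2 3.7 2.0
  endloop
 endfacet
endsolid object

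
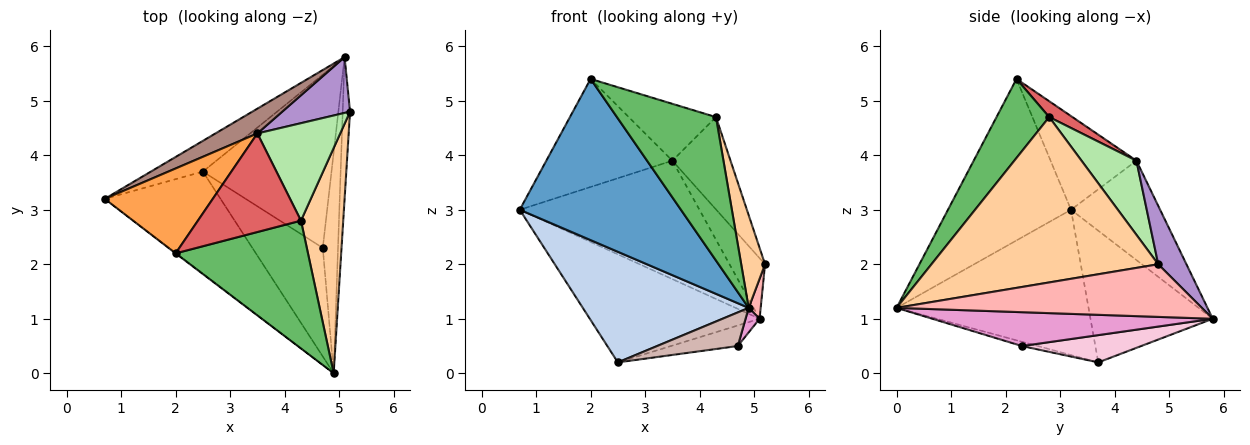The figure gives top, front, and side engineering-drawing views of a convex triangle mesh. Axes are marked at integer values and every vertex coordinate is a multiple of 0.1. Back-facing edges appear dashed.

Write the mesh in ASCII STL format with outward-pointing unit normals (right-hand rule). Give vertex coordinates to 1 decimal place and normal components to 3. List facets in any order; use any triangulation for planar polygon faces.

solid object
 facet normal -0.607 -0.795 -0.003
  outer loop
   vertex 2.0 2.2 5.4
   vertex 0.7 3.2 3.0
   vertex 4.9 0.0 1.2
  endloop
 endfacet
 facet normal -0.648 -0.560 -0.516
  outer loop
   vertex 2.5 3.7 0.2
   vertex 4.9 0.0 1.2
   vertex 0.7 3.2 3.0
  endloop
 endfacet
 facet normal -0.472 0.693 0.545
  outer loop
   vertex 3.5 4.4 3.9
   vertex 0.7 3.2 3.0
   vertex 2.0 2.2 5.4
  endloop
 endfacet
 facet normal 0.964 -0.101 0.246
  outer loop
   vertex 4.3 2.8 4.7
   vertex 4.9 0.0 1.2
   vertex 5.2 4.8 2.0
  endloop
 endfacet
 facet normal 0.369 -0.694 0.618
  outer loop
   vertex 4.3 2.8 4.7
   vertex 2.0 2.2 5.4
   vertex 4.9 0.0 1.2
  endloop
 endfacet
 facet normal 0.545 0.577 0.609
  outer loop
   vertex 4.3 2.8 4.7
   vertex 5.2 4.8 2.0
   vertex 3.5 4.4 3.9
  endloop
 endfacet
 facet normal 0.132 0.495 0.859
  outer loop
   vertex 4.3 2.8 4.7
   vertex 3.5 4.4 3.9
   vertex 2.0 2.2 5.4
  endloop
 endfacet
 facet normal 0.990 -0.039 -0.138
  outer loop
   vertex 5.1 5.8 1.0
   vertex 5.2 4.8 2.0
   vertex 4.9 0.0 1.2
  endloop
 endfacet
 facet normal 0.504 0.635 0.585
  outer loop
   vertex 5.1 5.8 1.0
   vertex 3.5 4.4 3.9
   vertex 5.2 4.8 2.0
  endloop
 endfacet
 facet normal -0.569 0.791 -0.225
  outer loop
   vertex 5.1 5.8 1.0
   vertex 2.5 3.7 0.2
   vertex 0.7 3.2 3.0
  endloop
 endfacet
 facet normal -0.437 0.881 0.184
  outer loop
   vertex 5.1 5.8 1.0
   vertex 0.7 3.2 3.0
   vertex 3.5 4.4 3.9
  endloop
 endfacet
 facet normal -0.058 -0.295 -0.954
  outer loop
   vertex 4.7 2.3 0.5
   vertex 4.9 0.0 1.2
   vertex 2.5 3.7 0.2
  endloop
 endfacet
 facet normal 0.911 -0.046 -0.410
  outer loop
   vertex 4.7 2.3 0.5
   vertex 5.1 5.8 1.0
   vertex 4.9 0.0 1.2
  endloop
 endfacet
 facet normal 0.206 0.115 -0.972
  outer loop
   vertex 4.7 2.3 0.5
   vertex 2.5 3.7 0.2
   vertex 5.1 5.8 1.0
  endloop
 endfacet
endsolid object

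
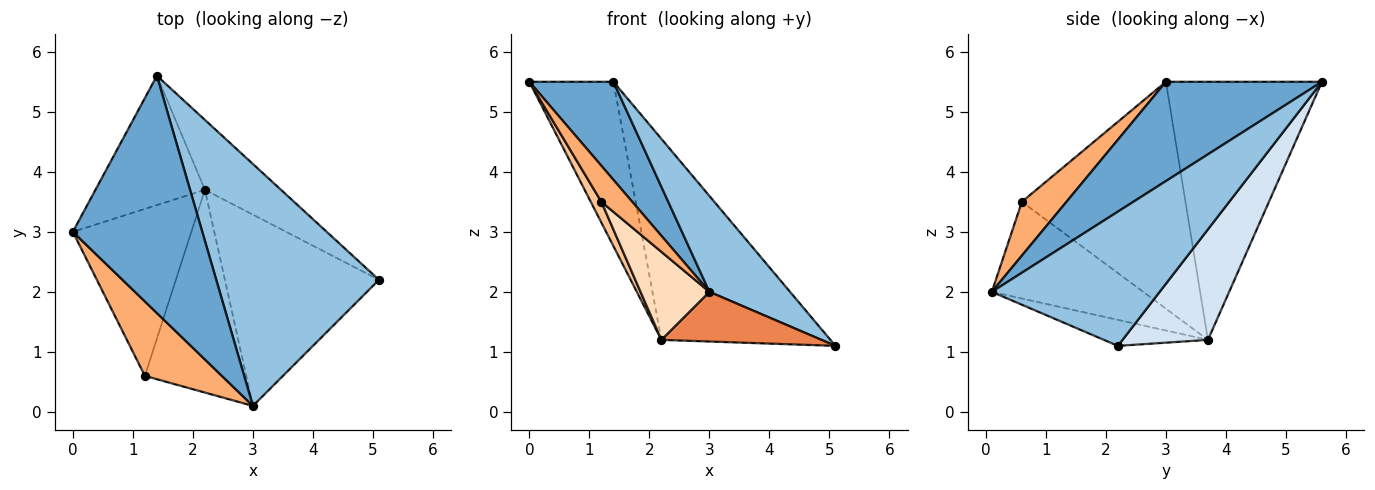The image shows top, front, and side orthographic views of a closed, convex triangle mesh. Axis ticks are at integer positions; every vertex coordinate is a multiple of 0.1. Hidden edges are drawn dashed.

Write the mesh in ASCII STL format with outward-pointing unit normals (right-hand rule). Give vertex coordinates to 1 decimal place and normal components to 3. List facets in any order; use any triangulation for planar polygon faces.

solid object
 facet normal 0.578 -0.311 0.754
  outer loop
   vertex 3.0 0.1 2.0
   vertex 1.4 5.6 5.5
   vertex 0.0 3.0 5.5
  endloop
 endfacet
 facet normal 0.609 -0.292 0.738
  outer loop
   vertex 3.0 0.1 2.0
   vertex 5.1 2.2 1.1
   vertex 1.4 5.6 5.5
  endloop
 endfacet
 facet normal -0.825 0.444 -0.350
  outer loop
   vertex 2.2 3.7 1.2
   vertex 0.0 3.0 5.5
   vertex 1.4 5.6 5.5
  endloop
 endfacet
 facet normal 0.431 0.852 -0.297
  outer loop
   vertex 2.2 3.7 1.2
   vertex 1.4 5.6 5.5
   vertex 5.1 2.2 1.1
  endloop
 endfacet
 facet normal -0.161 -0.248 -0.955
  outer loop
   vertex 2.2 3.7 1.2
   vertex 5.1 2.2 1.1
   vertex 3.0 0.1 2.0
  endloop
 endfacet
 facet normal 0.533 -0.369 0.762
  outer loop
   vertex 1.2 0.6 3.5
   vertex 3.0 0.1 2.0
   vertex 0.0 3.0 5.5
  endloop
 endfacet
 facet normal -0.885 -0.057 -0.462
  outer loop
   vertex 1.2 0.6 3.5
   vertex 0.0 3.0 5.5
   vertex 2.2 3.7 1.2
  endloop
 endfacet
 facet normal -0.659 -0.300 -0.690
  outer loop
   vertex 1.2 0.6 3.5
   vertex 2.2 3.7 1.2
   vertex 3.0 0.1 2.0
  endloop
 endfacet
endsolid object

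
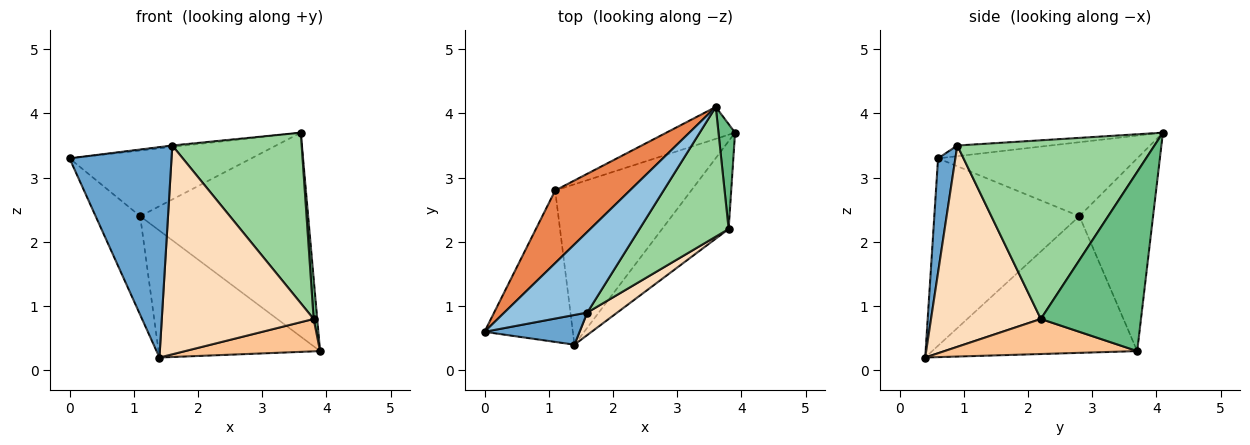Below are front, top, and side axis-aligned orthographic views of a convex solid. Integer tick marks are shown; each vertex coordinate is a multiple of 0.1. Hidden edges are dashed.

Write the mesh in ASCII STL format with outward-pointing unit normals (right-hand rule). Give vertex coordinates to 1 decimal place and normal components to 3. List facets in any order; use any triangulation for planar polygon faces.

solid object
 facet normal 0.166 -0.976 0.138
  outer loop
   vertex 1.6 0.9 3.5
   vertex 0.0 0.6 3.3
   vertex 1.4 0.4 0.2
  endloop
 endfacet
 facet normal -0.127 0.018 0.992
  outer loop
   vertex 1.6 0.9 3.5
   vertex 3.6 4.1 3.7
   vertex 0.0 0.6 3.3
  endloop
 endfacet
 facet normal -0.872 0.268 -0.411
  outer loop
   vertex 1.1 2.8 2.4
   vertex 1.4 0.4 0.2
   vertex 0.0 0.6 3.3
  endloop
 endfacet
 facet normal -0.619 0.487 -0.616
  outer loop
   vertex 1.1 2.8 2.4
   vertex 3.9 3.7 0.3
   vertex 1.4 0.4 0.2
  endloop
 endfacet
 facet normal -0.592 0.541 0.598
  outer loop
   vertex 1.1 2.8 2.4
   vertex 0.0 0.6 3.3
   vertex 3.6 4.1 3.7
  endloop
 endfacet
 facet normal -0.398 0.907 -0.142
  outer loop
   vertex 1.1 2.8 2.4
   vertex 3.6 4.1 3.7
   vertex 3.9 3.7 0.3
  endloop
 endfacet
 facet normal 0.443 -0.310 -0.841
  outer loop
   vertex 3.8 2.2 0.8
   vertex 1.4 0.4 0.2
   vertex 3.9 3.7 0.3
  endloop
 endfacet
 facet normal 0.584 -0.807 0.087
  outer loop
   vertex 3.8 2.2 0.8
   vertex 1.6 0.9 3.5
   vertex 1.4 0.4 0.2
  endloop
 endfacet
 facet normal 0.995 -0.036 0.092
  outer loop
   vertex 3.8 2.2 0.8
   vertex 3.9 3.7 0.3
   vertex 3.6 4.1 3.7
  endloop
 endfacet
 facet normal 0.772 -0.506 0.385
  outer loop
   vertex 3.8 2.2 0.8
   vertex 3.6 4.1 3.7
   vertex 1.6 0.9 3.5
  endloop
 endfacet
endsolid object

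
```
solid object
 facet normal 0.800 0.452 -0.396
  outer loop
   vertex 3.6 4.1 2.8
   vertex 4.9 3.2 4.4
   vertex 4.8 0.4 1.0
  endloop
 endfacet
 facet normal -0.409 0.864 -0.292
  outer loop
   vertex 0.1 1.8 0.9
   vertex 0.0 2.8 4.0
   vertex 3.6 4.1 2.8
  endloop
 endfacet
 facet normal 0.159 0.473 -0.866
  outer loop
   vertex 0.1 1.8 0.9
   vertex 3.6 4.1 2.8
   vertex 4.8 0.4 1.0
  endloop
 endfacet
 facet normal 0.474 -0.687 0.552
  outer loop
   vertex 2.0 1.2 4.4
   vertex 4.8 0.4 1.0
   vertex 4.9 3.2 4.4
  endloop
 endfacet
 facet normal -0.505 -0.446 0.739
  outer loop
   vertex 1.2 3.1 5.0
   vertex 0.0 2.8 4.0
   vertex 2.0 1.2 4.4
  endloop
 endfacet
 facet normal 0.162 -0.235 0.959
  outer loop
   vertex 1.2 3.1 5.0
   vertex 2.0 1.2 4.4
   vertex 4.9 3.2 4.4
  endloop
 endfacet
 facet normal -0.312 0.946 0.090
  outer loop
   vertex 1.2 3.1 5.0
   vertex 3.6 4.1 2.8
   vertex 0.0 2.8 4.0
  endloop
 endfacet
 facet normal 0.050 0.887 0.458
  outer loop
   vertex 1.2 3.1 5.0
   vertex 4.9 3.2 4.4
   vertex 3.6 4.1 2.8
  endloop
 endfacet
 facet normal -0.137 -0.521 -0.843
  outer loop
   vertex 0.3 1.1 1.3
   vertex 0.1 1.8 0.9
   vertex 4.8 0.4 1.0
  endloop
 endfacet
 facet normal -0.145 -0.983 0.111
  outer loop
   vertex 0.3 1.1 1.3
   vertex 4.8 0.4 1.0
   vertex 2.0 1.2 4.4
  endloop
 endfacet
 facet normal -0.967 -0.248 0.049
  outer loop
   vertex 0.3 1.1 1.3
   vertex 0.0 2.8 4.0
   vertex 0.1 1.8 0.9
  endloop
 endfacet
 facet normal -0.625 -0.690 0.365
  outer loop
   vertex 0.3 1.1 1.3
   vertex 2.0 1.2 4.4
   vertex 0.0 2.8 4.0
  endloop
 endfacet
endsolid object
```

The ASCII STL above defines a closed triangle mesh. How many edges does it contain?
18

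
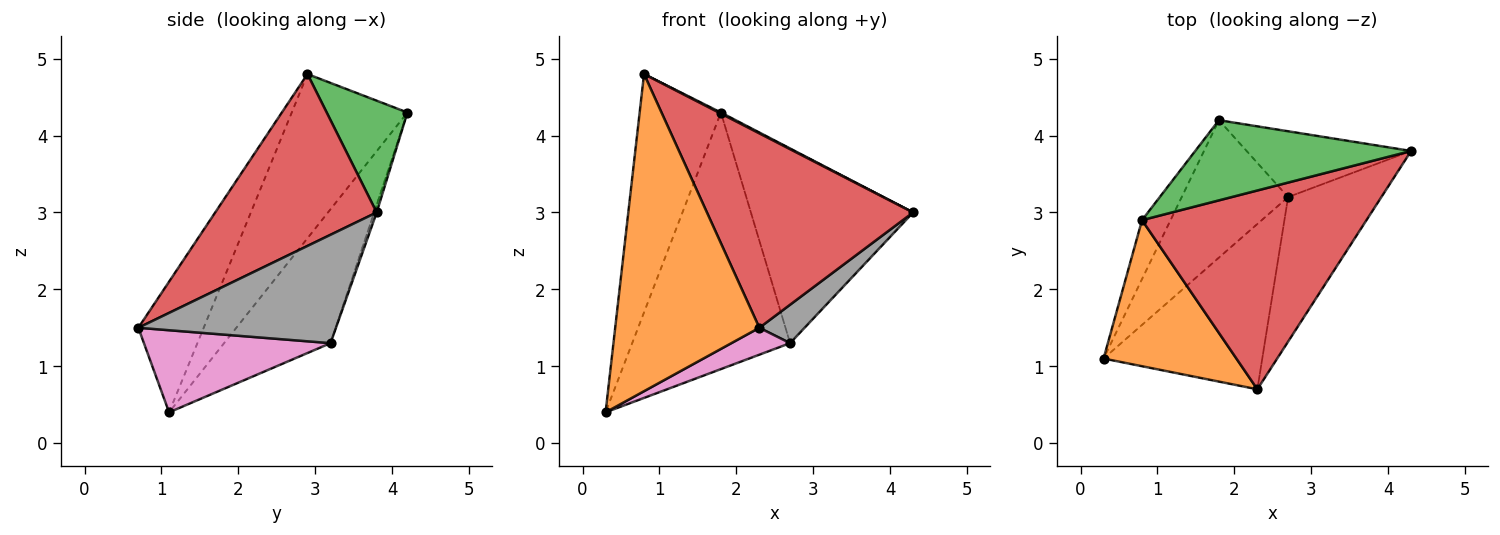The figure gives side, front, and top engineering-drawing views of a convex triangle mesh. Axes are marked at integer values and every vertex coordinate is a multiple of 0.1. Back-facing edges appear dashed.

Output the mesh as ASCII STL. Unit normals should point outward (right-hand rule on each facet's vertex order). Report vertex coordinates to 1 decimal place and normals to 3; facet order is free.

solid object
 facet normal -0.810 0.569 -0.141
  outer loop
   vertex 0.8 2.9 4.8
   vertex 1.8 4.2 4.3
   vertex 0.3 1.1 0.4
  endloop
 endfacet
 facet normal -0.381 -0.840 0.387
  outer loop
   vertex 0.8 2.9 4.8
   vertex 0.3 1.1 0.4
   vertex 2.3 0.7 1.5
  endloop
 endfacet
 facet normal 0.460 -0.012 0.888
  outer loop
   vertex 0.8 2.9 4.8
   vertex 4.3 3.8 3.0
   vertex 1.8 4.2 4.3
  endloop
 endfacet
 facet normal 0.480 -0.613 0.627
  outer loop
   vertex 0.8 2.9 4.8
   vertex 2.3 0.7 1.5
   vertex 4.3 3.8 3.0
  endloop
 endfacet
 facet normal -0.511 0.758 -0.406
  outer loop
   vertex 2.7 3.2 1.3
   vertex 0.3 1.1 0.4
   vertex 1.8 4.2 4.3
  endloop
 endfacet
 facet normal -0.015 0.947 -0.320
  outer loop
   vertex 2.7 3.2 1.3
   vertex 1.8 4.2 4.3
   vertex 4.3 3.8 3.0
  endloop
 endfacet
 facet normal 0.455 -0.143 -0.879
  outer loop
   vertex 2.7 3.2 1.3
   vertex 2.3 0.7 1.5
   vertex 0.3 1.1 0.4
  endloop
 endfacet
 facet normal 0.747 -0.171 -0.643
  outer loop
   vertex 2.7 3.2 1.3
   vertex 4.3 3.8 3.0
   vertex 2.3 0.7 1.5
  endloop
 endfacet
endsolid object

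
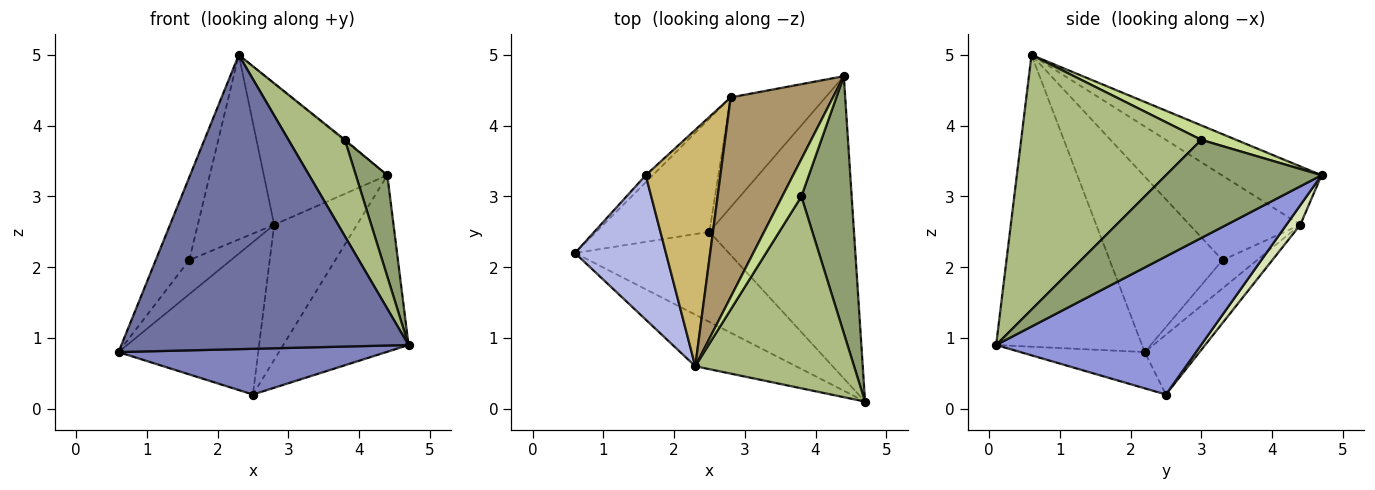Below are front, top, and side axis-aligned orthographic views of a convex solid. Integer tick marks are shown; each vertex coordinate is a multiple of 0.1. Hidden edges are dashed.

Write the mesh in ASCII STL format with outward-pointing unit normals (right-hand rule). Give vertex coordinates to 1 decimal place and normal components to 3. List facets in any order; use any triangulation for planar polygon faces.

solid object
 facet normal -0.447 -0.881 -0.154
  outer loop
   vertex 2.3 0.6 5.0
   vertex 0.6 2.2 0.8
   vertex 4.7 0.1 0.9
  endloop
 endfacet
 facet normal -0.206 -0.443 -0.873
  outer loop
   vertex 2.5 2.5 0.2
   vertex 4.7 0.1 0.9
   vertex 0.6 2.2 0.8
  endloop
 endfacet
 facet normal 0.636 0.389 -0.666
  outer loop
   vertex 2.5 2.5 0.2
   vertex 4.4 4.7 3.3
   vertex 4.7 0.1 0.9
  endloop
 endfacet
 facet normal -0.859 0.255 0.445
  outer loop
   vertex 1.6 3.3 2.1
   vertex 0.6 2.2 0.8
   vertex 2.3 0.6 5.0
  endloop
 endfacet
 facet normal 0.876 -0.177 0.449
  outer loop
   vertex 3.8 3.0 3.8
   vertex 4.7 0.1 0.9
   vertex 4.4 4.7 3.3
  endloop
 endfacet
 facet normal 0.820 -0.257 0.511
  outer loop
   vertex 3.8 3.0 3.8
   vertex 2.3 0.6 5.0
   vertex 4.7 0.1 0.9
  endloop
 endfacet
 facet normal 0.603 0.022 0.797
  outer loop
   vertex 3.8 3.0 3.8
   vertex 4.4 4.7 3.3
   vertex 2.3 0.6 5.0
  endloop
 endfacet
 facet normal 0.129 0.770 -0.625
  outer loop
   vertex 2.8 4.4 2.6
   vertex 4.4 4.7 3.3
   vertex 2.5 2.5 0.2
  endloop
 endfacet
 facet normal -0.422 0.523 0.740
  outer loop
   vertex 2.8 4.4 2.6
   vertex 2.3 0.6 5.0
   vertex 4.4 4.7 3.3
  endloop
 endfacet
 facet normal -0.666 0.459 0.588
  outer loop
   vertex 2.8 4.4 2.6
   vertex 1.6 3.3 2.1
   vertex 2.3 0.6 5.0
  endloop
 endfacet
 facet normal -0.300 0.766 -0.569
  outer loop
   vertex 2.8 4.4 2.6
   vertex 2.5 2.5 0.2
   vertex 0.6 2.2 0.8
  endloop
 endfacet
 facet normal -0.631 0.760 -0.158
  outer loop
   vertex 2.8 4.4 2.6
   vertex 0.6 2.2 0.8
   vertex 1.6 3.3 2.1
  endloop
 endfacet
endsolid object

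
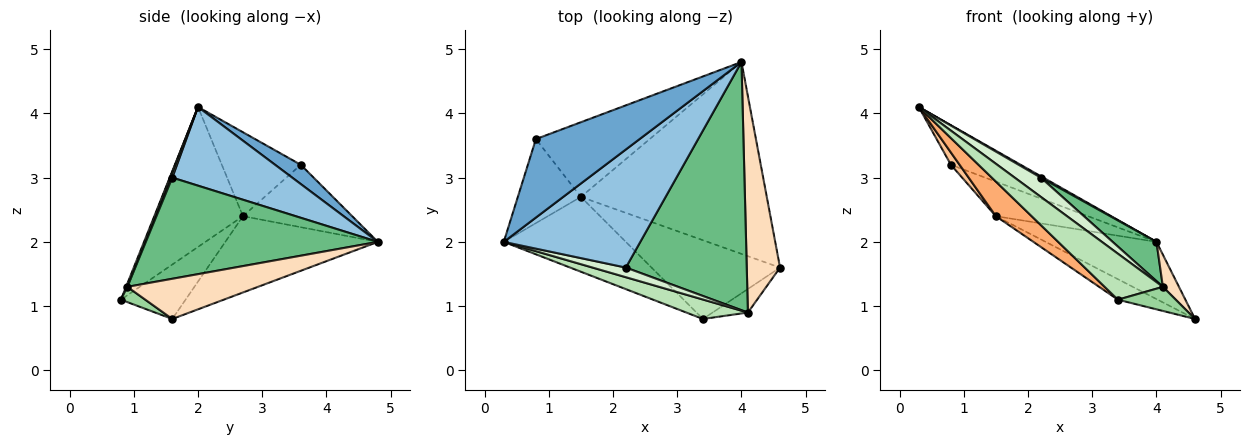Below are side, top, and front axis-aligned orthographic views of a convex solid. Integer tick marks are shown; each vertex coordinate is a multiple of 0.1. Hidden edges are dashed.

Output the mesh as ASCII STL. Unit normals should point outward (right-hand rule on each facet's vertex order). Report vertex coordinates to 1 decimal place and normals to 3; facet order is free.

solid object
 facet normal 0.164 0.444 0.881
  outer loop
   vertex 0.8 3.6 3.2
   vertex 0.3 2.0 4.1
   vertex 4.0 4.8 2.0
  endloop
 endfacet
 facet normal 0.499 -0.010 0.866
  outer loop
   vertex 2.2 1.6 3.0
   vertex 4.0 4.8 2.0
   vertex 0.3 2.0 4.1
  endloop
 endfacet
 facet normal -0.446 0.376 -0.813
  outer loop
   vertex 1.5 2.7 2.4
   vertex 0.8 3.6 3.2
   vertex 4.0 4.8 2.0
  endloop
 endfacet
 facet normal -0.366 0.266 -0.892
  outer loop
   vertex 1.5 2.7 2.4
   vertex 4.0 4.8 2.0
   vertex 4.6 1.6 0.8
  endloop
 endfacet
 facet normal -0.379 0.233 -0.895
  outer loop
   vertex 1.5 2.7 2.4
   vertex 4.6 1.6 0.8
   vertex 3.4 0.8 1.1
  endloop
 endfacet
 facet normal -0.721 -0.291 -0.629
  outer loop
   vertex 1.5 2.7 2.4
   vertex 3.4 0.8 1.1
   vertex 0.3 2.0 4.1
  endloop
 endfacet
 facet normal -0.796 -0.088 -0.598
  outer loop
   vertex 1.5 2.7 2.4
   vertex 0.3 2.0 4.1
   vertex 0.8 3.6 3.2
  endloop
 endfacet
 facet normal 0.767 -0.094 0.635
  outer loop
   vertex 4.1 0.9 1.3
   vertex 4.6 1.6 0.8
   vertex 4.0 4.8 2.0
  endloop
 endfacet
 facet normal 0.637 -0.120 0.761
  outer loop
   vertex 4.1 0.9 1.3
   vertex 4.0 4.8 2.0
   vertex 2.2 1.6 3.0
  endloop
 endfacet
 facet normal 0.289 -0.684 -0.669
  outer loop
   vertex 4.1 0.9 1.3
   vertex 3.4 0.8 1.1
   vertex 4.6 1.6 0.8
  endloop
 endfacet
 facet normal 0.020 -0.921 0.389
  outer loop
   vertex 4.1 0.9 1.3
   vertex 0.3 2.0 4.1
   vertex 3.4 0.8 1.1
  endloop
 endfacet
 facet normal 0.070 -0.892 0.446
  outer loop
   vertex 4.1 0.9 1.3
   vertex 2.2 1.6 3.0
   vertex 0.3 2.0 4.1
  endloop
 endfacet
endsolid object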